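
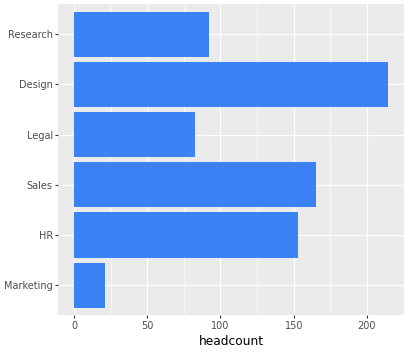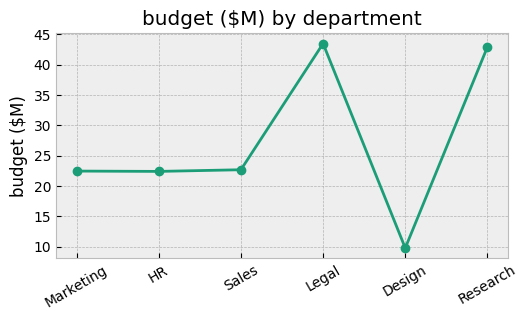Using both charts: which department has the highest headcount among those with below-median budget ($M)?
Chart 2 median budget ($M) ≈ 25; below-median departments: Marketing, HR, Design. Among those, Design has the highest headcount (≈ 220).

Design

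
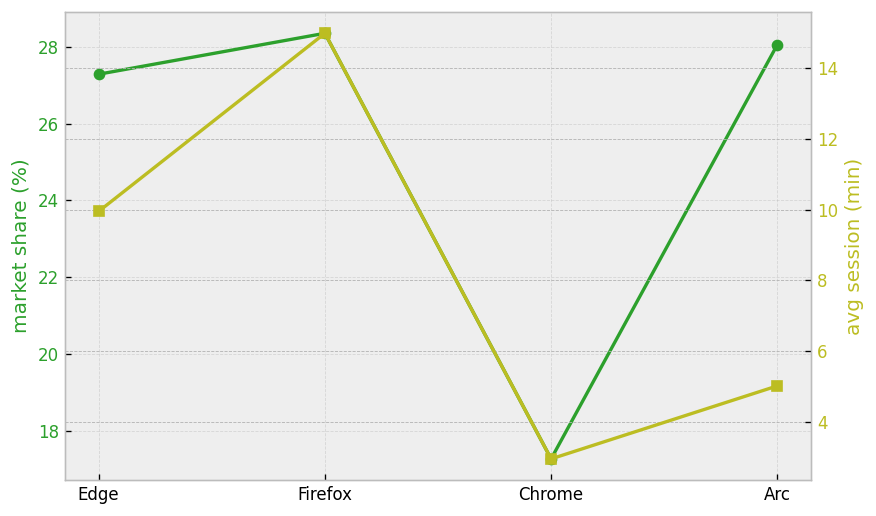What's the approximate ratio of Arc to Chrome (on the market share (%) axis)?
≈ 1.65×

Arc ≈ 28, Chrome ≈ 17; 28/17 ≈ 1.65.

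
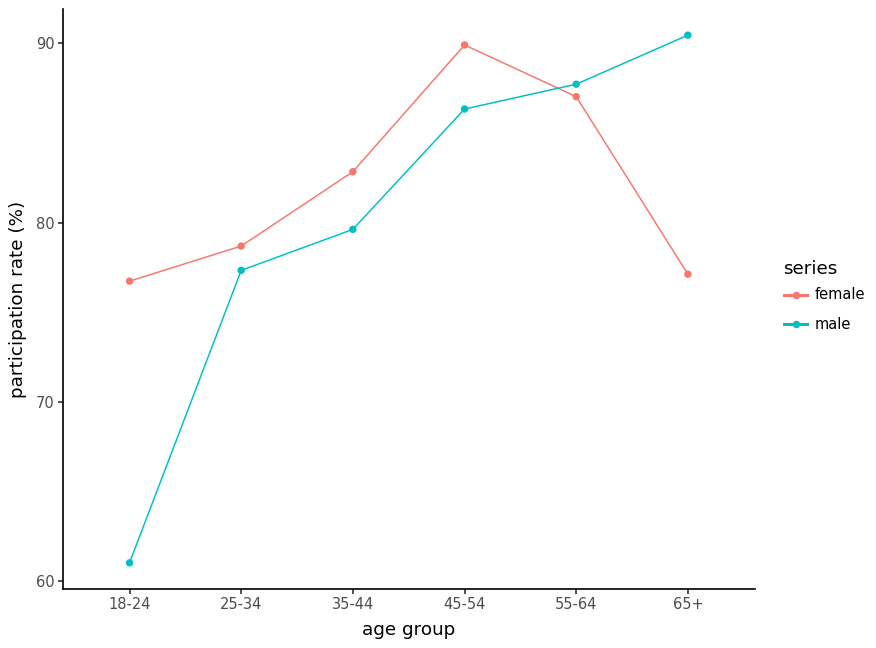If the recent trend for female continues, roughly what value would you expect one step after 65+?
≈ 67.5

Last three: 90, 85, 75 → slope ≈ -7.5/step → next ≈ 67.5.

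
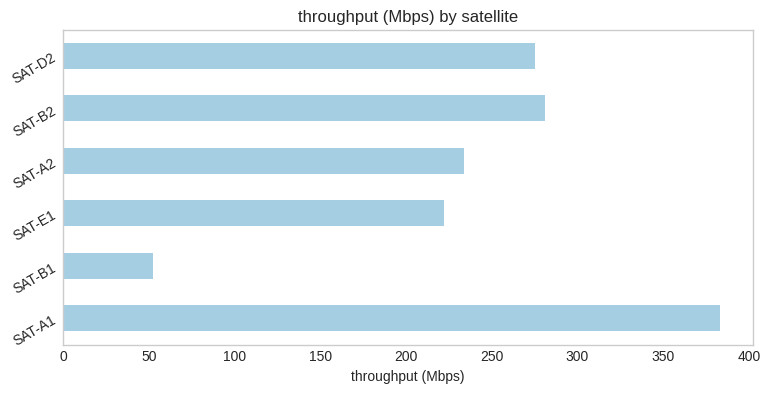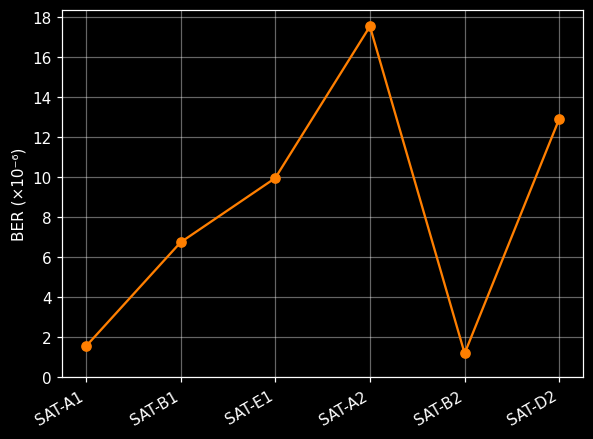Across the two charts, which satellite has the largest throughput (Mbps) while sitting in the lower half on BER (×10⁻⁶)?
Chart 2 median BER (×10⁻⁶) ≈ 8; below-median satellites: SAT-A1, SAT-B1, SAT-B2. Among those, SAT-A1 has the highest throughput (Mbps) (≈ 400).

SAT-A1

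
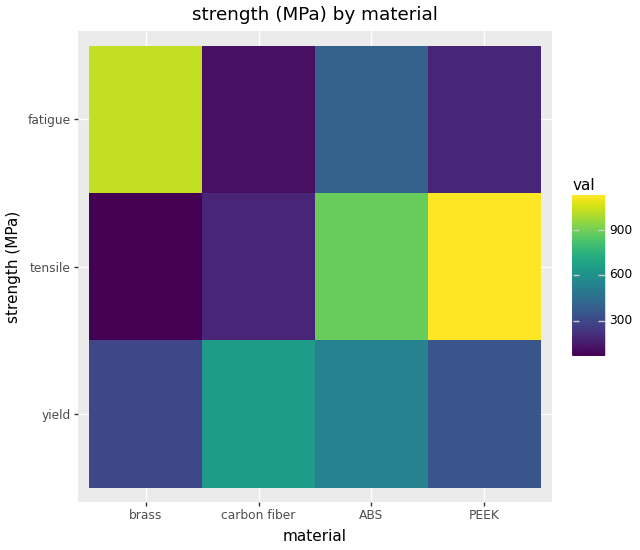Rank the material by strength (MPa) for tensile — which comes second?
ABS

Top 3 for tensile: PEEK ≈ 1100, ABS ≈ 900, carbon fiber ≈ 200.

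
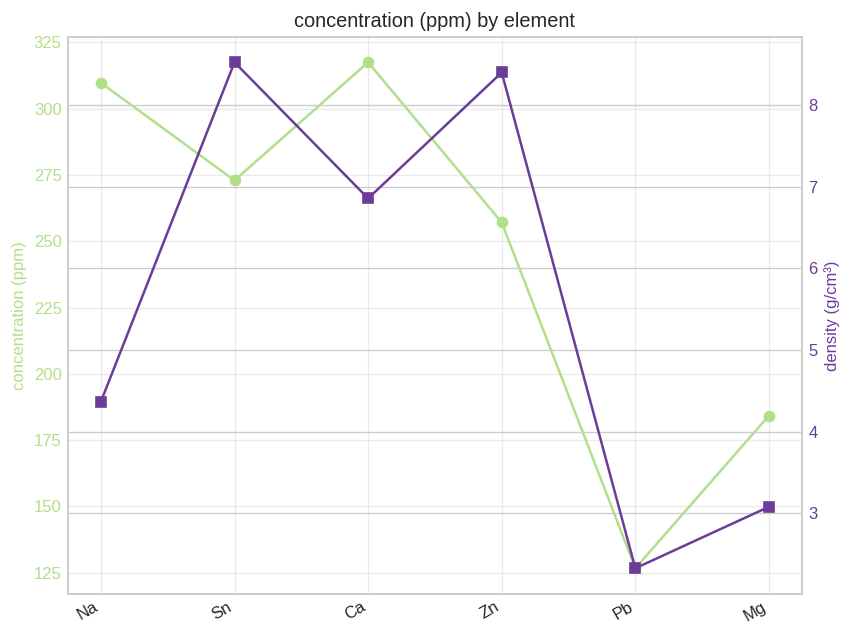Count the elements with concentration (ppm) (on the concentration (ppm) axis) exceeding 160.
Above 160: Na, Sn, Ca, Zn, Mg.

5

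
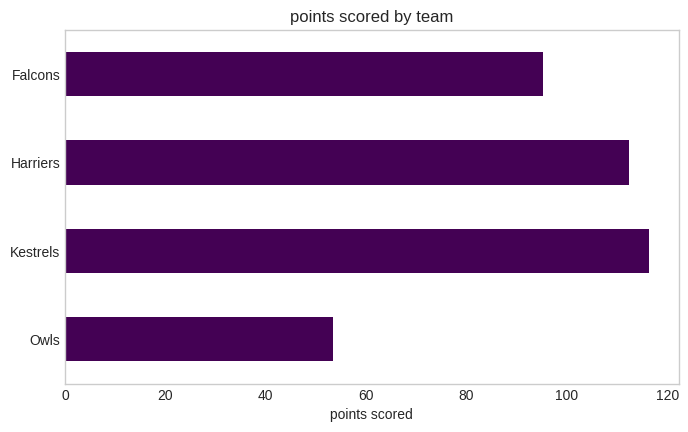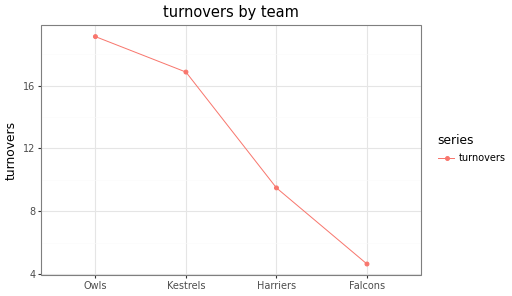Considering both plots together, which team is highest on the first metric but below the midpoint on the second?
Harriers

Chart 2 median turnovers ≈ 14; below-median teams: Harriers, Falcons. Among those, Harriers has the highest points scored (≈ 120).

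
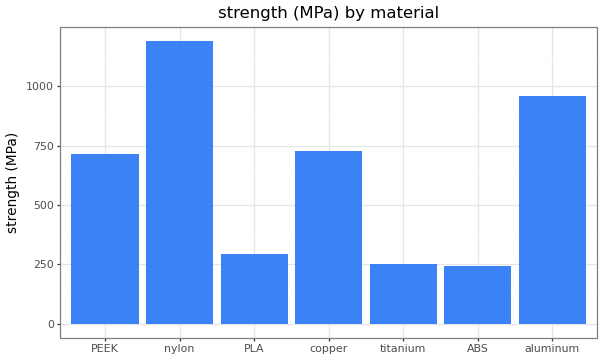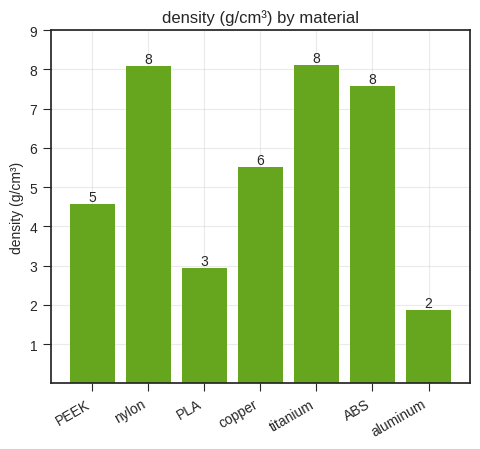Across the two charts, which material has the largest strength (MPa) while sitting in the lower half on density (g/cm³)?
Chart 2 median density (g/cm³) ≈ 6; below-median materials: PEEK, PLA, aluminum. Among those, aluminum has the highest strength (MPa) (≈ 1000).

aluminum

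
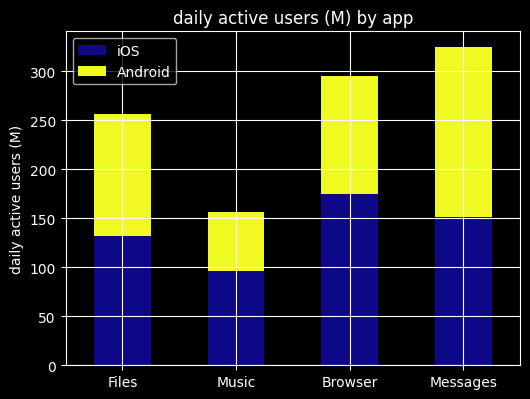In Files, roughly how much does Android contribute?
≈ 100

Android top ≈ 250, bottom ≈ 150; segment ≈ 100.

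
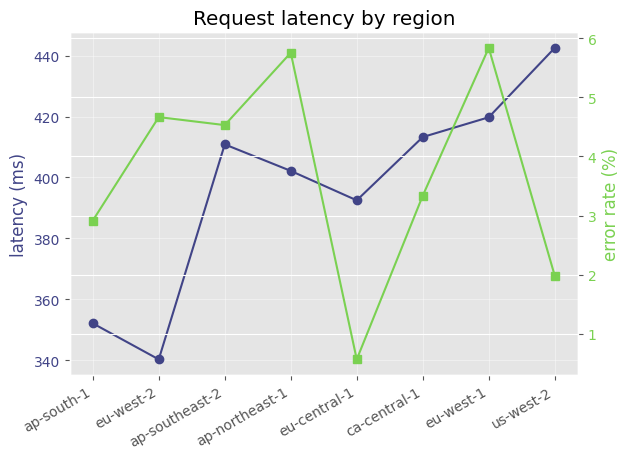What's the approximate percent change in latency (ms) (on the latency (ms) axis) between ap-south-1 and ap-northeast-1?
ap-south-1 ≈ 350, ap-northeast-1 ≈ 400; (400 − 350) / 350 ≈ +14.3%.

≈ +14.3%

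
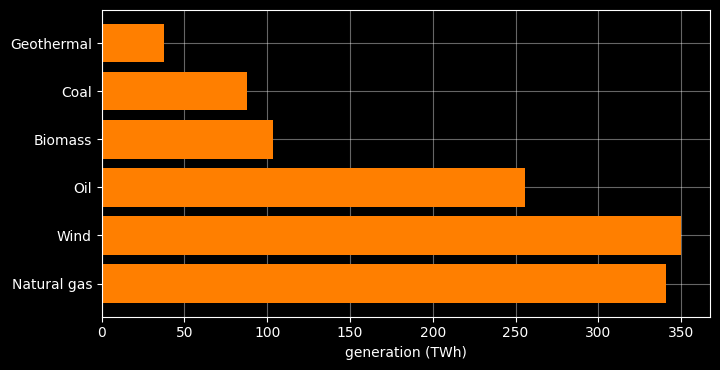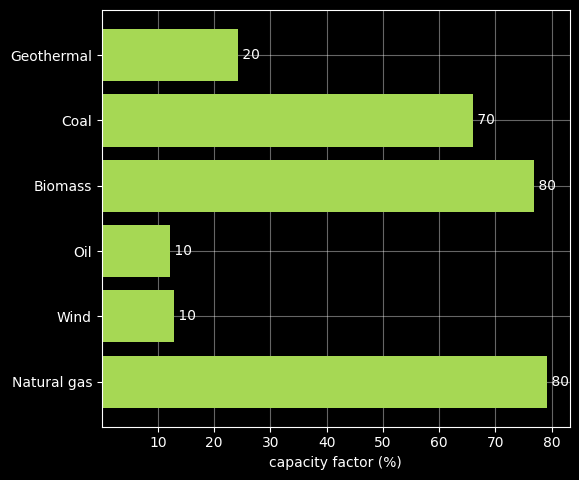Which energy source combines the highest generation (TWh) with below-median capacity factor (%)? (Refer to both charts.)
Wind

Chart 2 median capacity factor (%) ≈ 50; below-median energy sources: Geothermal, Oil, Wind. Among those, Wind has the highest generation (TWh) (≈ 350).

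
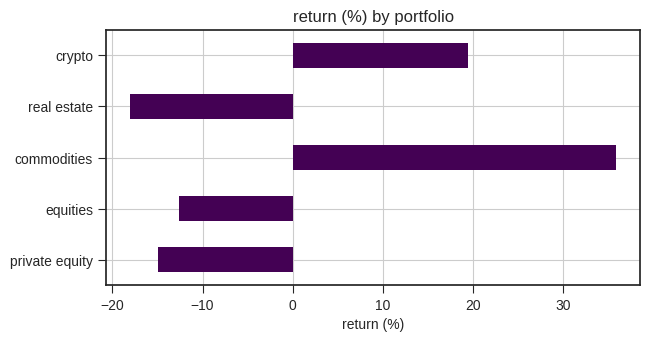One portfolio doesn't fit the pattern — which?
commodities ≈ 35; the rest sit between ≈ -20 and ≈ 20.

commodities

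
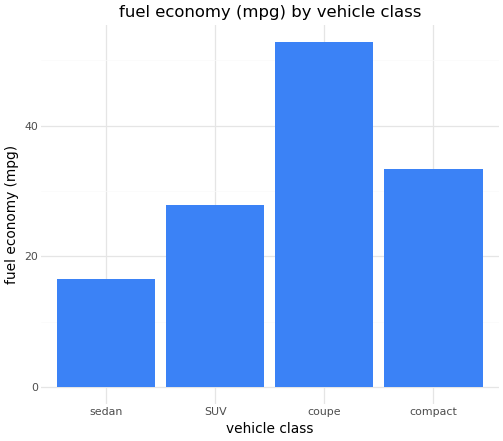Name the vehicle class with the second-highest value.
Top 3: coupe ≈ 55, compact ≈ 35, SUV ≈ 30.

compact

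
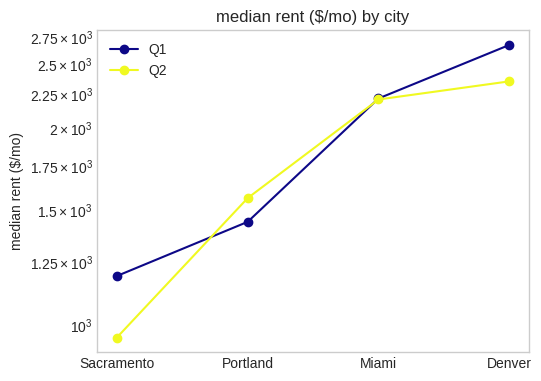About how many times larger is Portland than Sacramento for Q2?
≈ 1.6×

Portland ≈ 1600, Sacramento ≈ 1000; 1600/1000 ≈ 1.6.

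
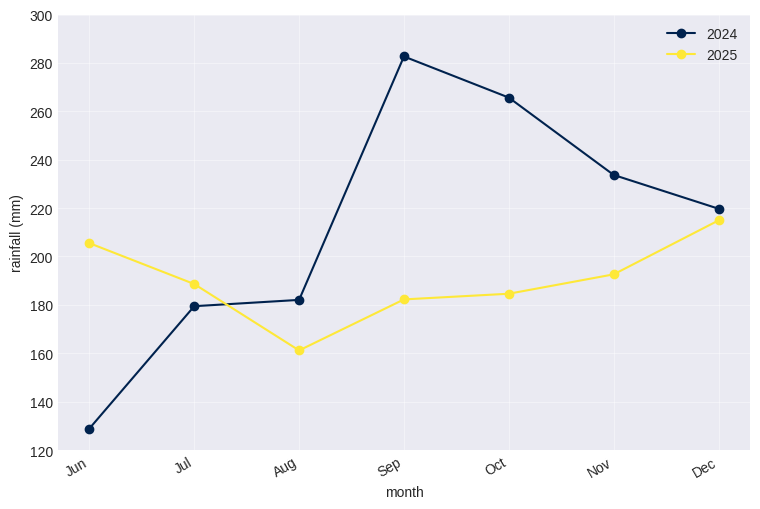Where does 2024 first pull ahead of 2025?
Aug

Jul: 2024 ≈ 180 vs 2025 ≈ 180 (not yet); Aug: 2024 ≈ 180 vs 2025 ≈ 160 (first crossover).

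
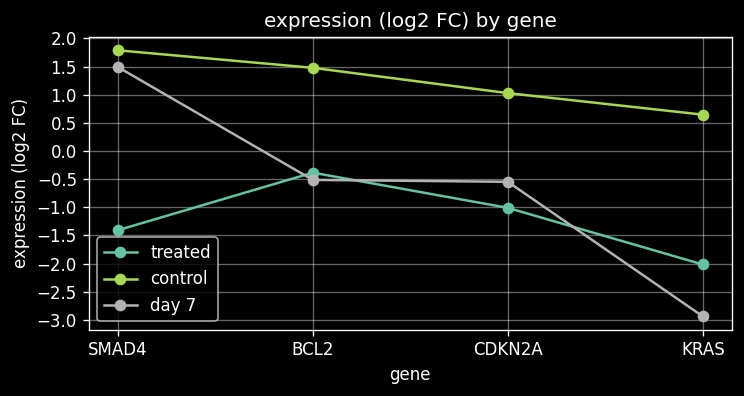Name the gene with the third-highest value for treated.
SMAD4

Top 4 for treated: BCL2 ≈ -0.5, CDKN2A ≈ -1.0, SMAD4 ≈ -1.5, KRAS ≈ -2.0.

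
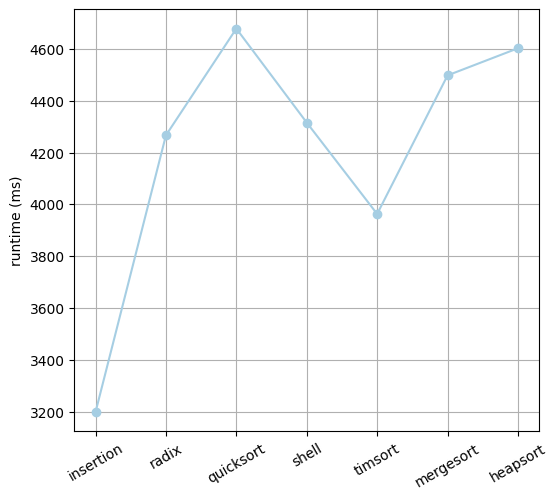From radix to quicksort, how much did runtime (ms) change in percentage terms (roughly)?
radix ≈ 4200, quicksort ≈ 4600; (4600 − 4200) / 4200 ≈ +9.5%.

≈ +9.5%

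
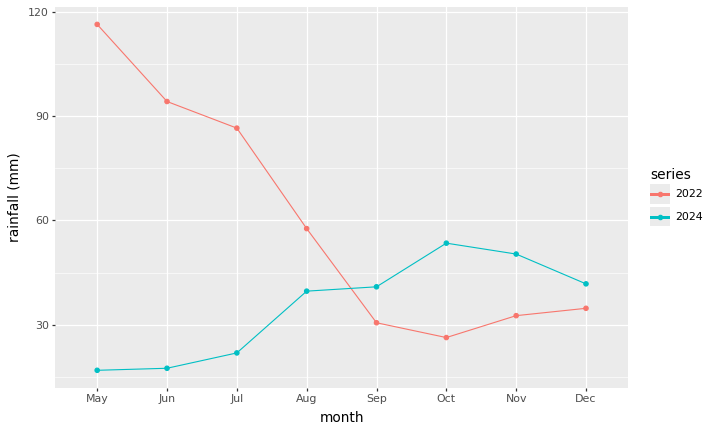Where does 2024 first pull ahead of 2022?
Sep

Aug: 2024 ≈ 40 vs 2022 ≈ 60 (not yet); Sep: 2024 ≈ 40 vs 2022 ≈ 30 (first crossover).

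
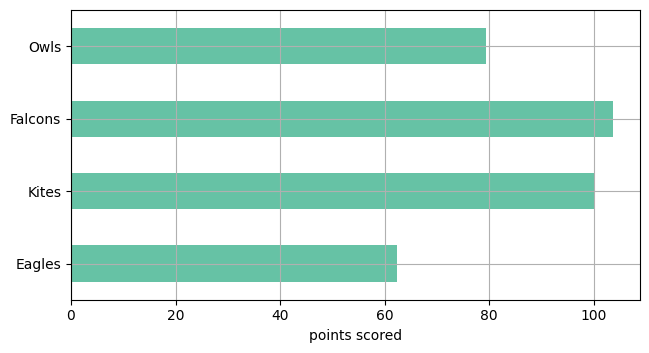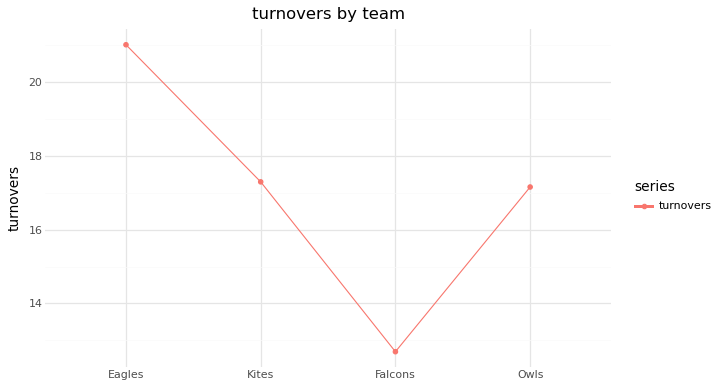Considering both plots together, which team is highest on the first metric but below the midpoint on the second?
Chart 2 median turnovers ≈ 18; below-median teams: Falcons, Owls. Among those, Falcons has the highest points scored (≈ 100).

Falcons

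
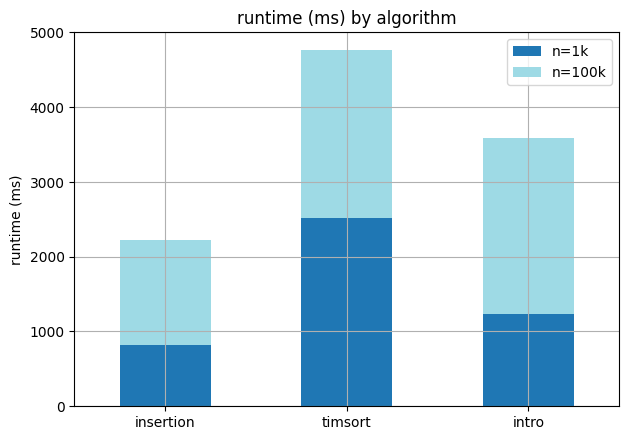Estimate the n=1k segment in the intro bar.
n=1k top ≈ 1000, bottom ≈ 0; segment ≈ 1000.

≈ 1000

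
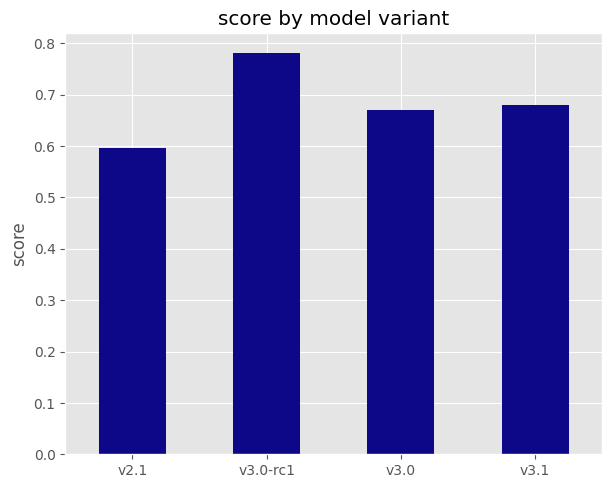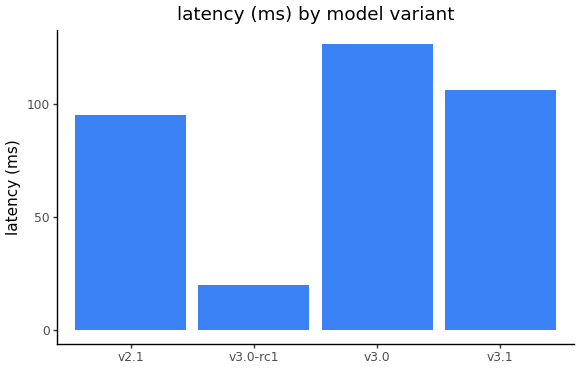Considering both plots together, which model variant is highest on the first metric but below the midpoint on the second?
Chart 2 median latency (ms) ≈ 100; below-median model variants: v2.1, v3.0-rc1. Among those, v3.0-rc1 has the highest score (≈ 0.8).

v3.0-rc1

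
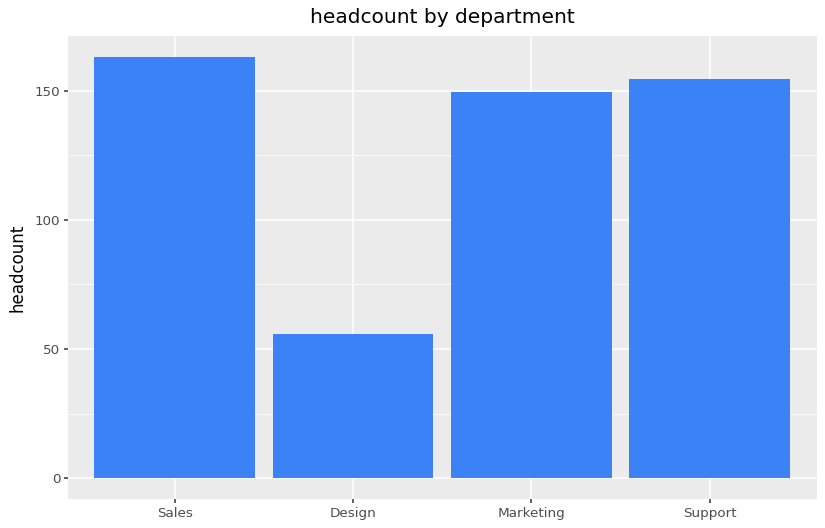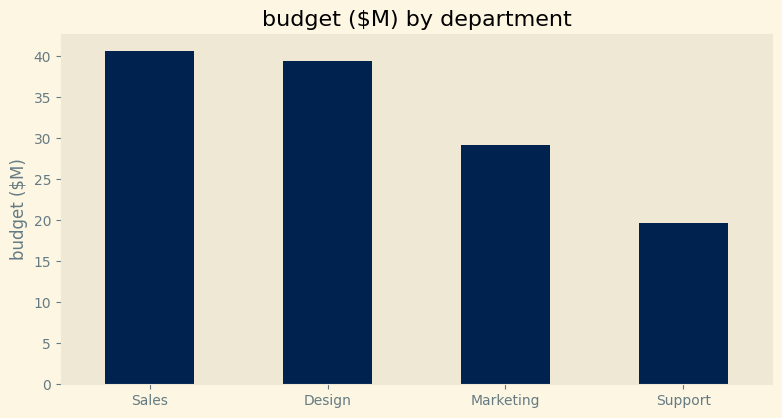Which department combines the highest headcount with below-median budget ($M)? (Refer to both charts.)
Chart 2 median budget ($M) ≈ 35; below-median departments: Marketing, Support. Among those, Support has the highest headcount (≈ 160).

Support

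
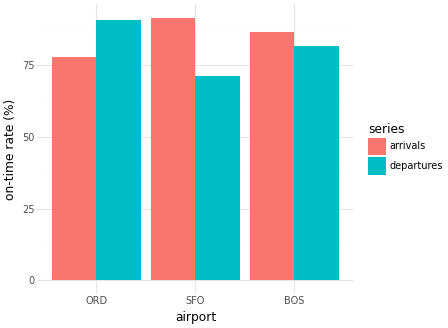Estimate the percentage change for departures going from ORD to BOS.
ORD ≈ 90, BOS ≈ 80; (80 − 90) / 90 ≈ -11.1%.

≈ -11.1%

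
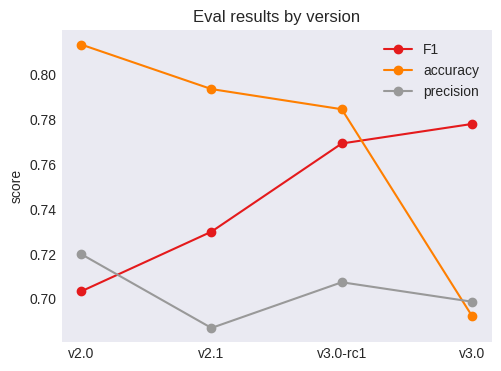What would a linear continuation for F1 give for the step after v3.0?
Last three: 0.74, 0.76, 0.78 → slope ≈ 0.02/step → next ≈ 0.8.

≈ 0.8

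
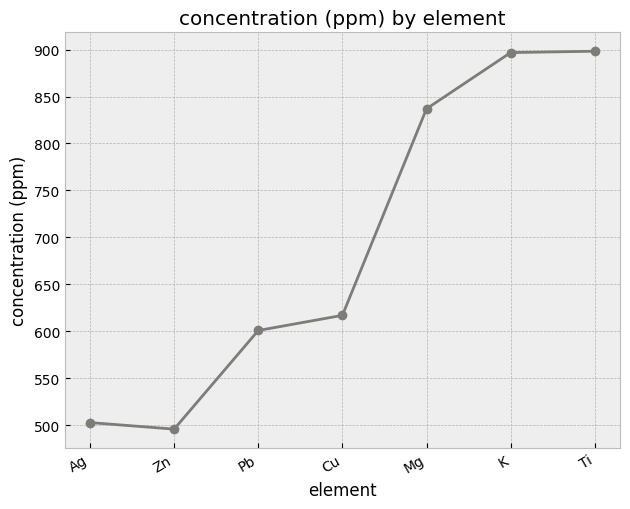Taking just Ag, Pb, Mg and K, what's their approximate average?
≈ 712

(500 + 600 + 850 + 900) / 4 ≈ 712.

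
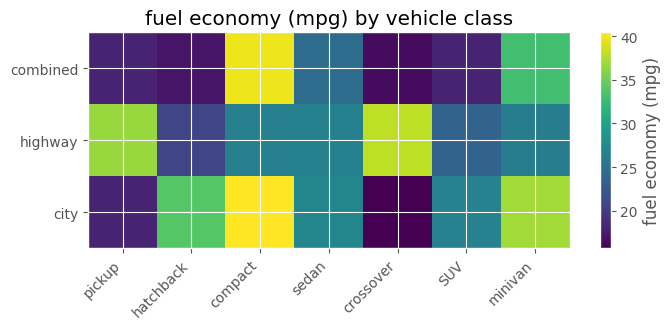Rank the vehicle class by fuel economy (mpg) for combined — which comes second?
minivan

Top 3 for combined: compact ≈ 40, minivan ≈ 35, sedan ≈ 25.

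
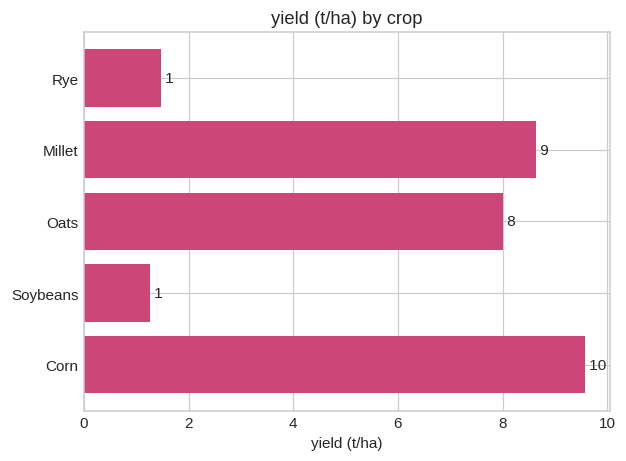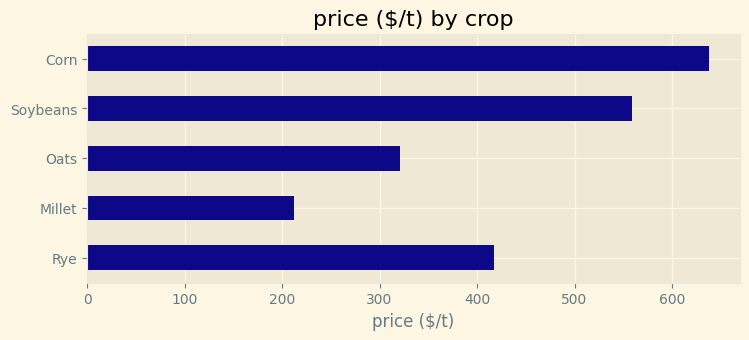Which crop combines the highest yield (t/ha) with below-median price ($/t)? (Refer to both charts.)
Chart 2 median price ($/t) ≈ 400; below-median crops: Millet, Oats. Among those, Millet has the highest yield (t/ha) (≈ 9).

Millet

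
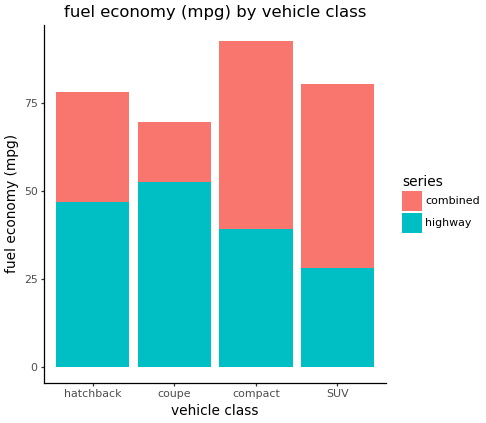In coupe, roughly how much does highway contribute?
≈ 50

highway top ≈ 50, bottom ≈ 0; segment ≈ 50.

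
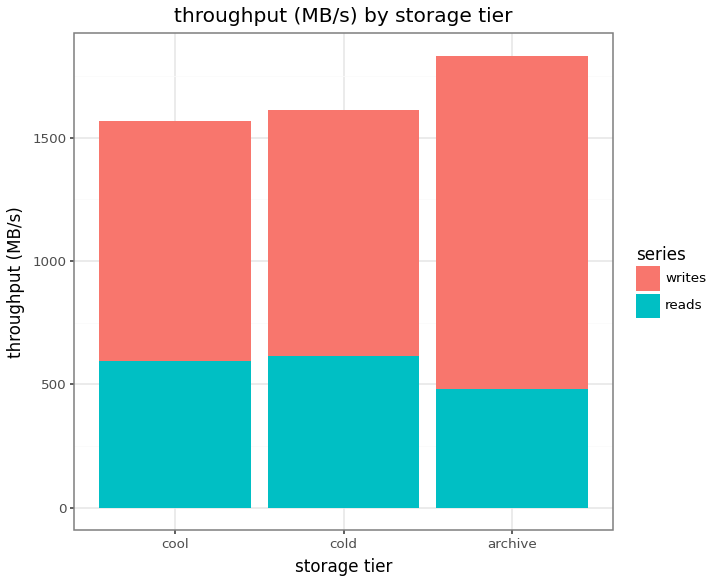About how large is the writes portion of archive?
writes top ≈ 1800, bottom ≈ 400; segment ≈ 1400.

≈ 1400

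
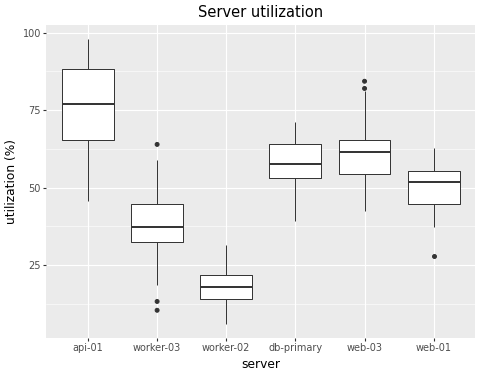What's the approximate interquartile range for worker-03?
Q3 ≈ 45, Q1 ≈ 35; IQR ≈ 10.

≈ 10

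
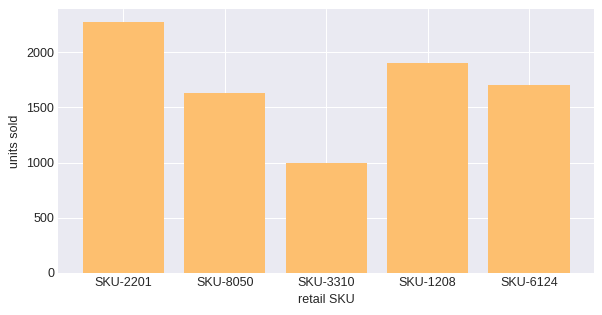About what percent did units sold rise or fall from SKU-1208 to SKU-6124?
≈ -10%

SKU-1208 ≈ 2000, SKU-6124 ≈ 1800; (1800 − 2000) / 2000 ≈ -10%.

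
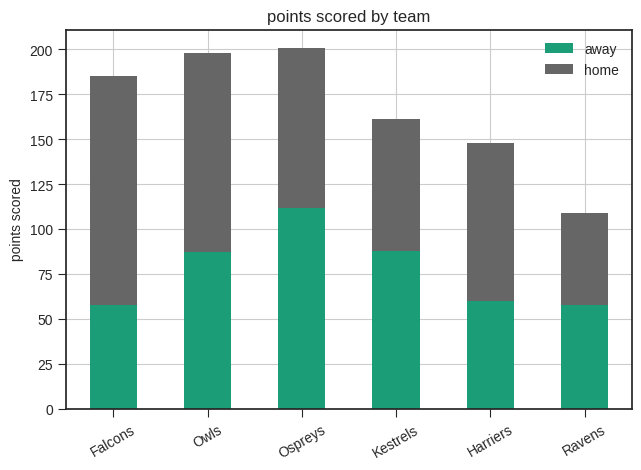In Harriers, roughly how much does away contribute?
away top ≈ 60, bottom ≈ 0; segment ≈ 60.

≈ 60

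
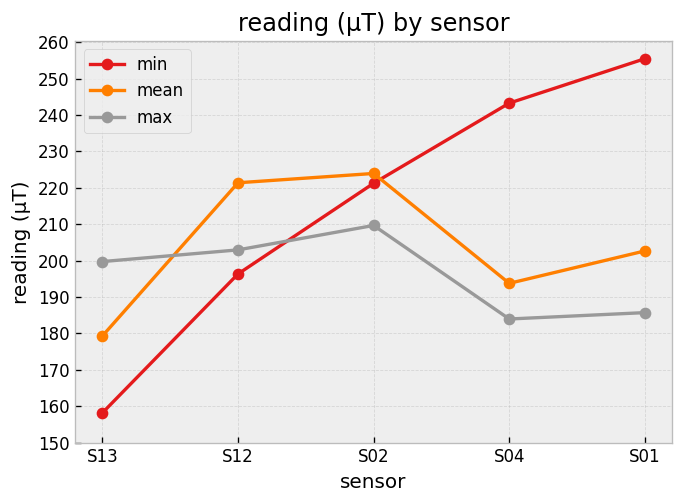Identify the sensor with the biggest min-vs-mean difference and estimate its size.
S01: min ≈ 260, mean ≈ 200 → gap ≈ 60. Next-largest (S04) is only ≈ 50.

S01, ≈ 60 µT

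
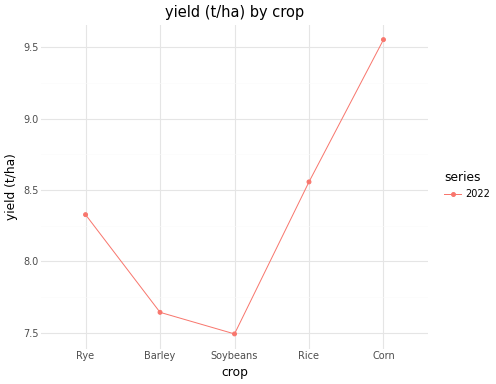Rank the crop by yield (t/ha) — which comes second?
Rice

Top 3: Corn ≈ 9.6, Rice ≈ 8.6, Rye ≈ 8.4.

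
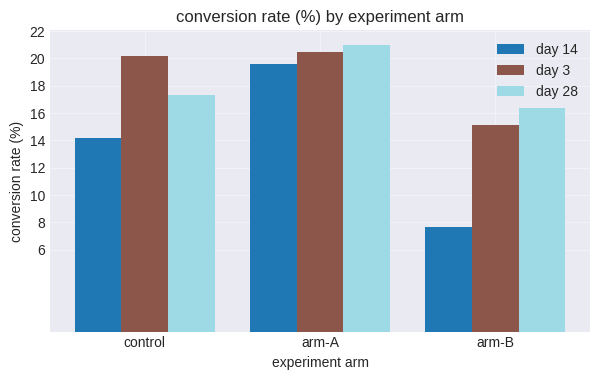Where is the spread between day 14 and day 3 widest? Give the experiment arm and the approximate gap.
arm-B, ≈ 8 %

arm-B: day 14 ≈ 8, day 3 ≈ 16 → gap ≈ 8. Next-largest (control) is only ≈ 6.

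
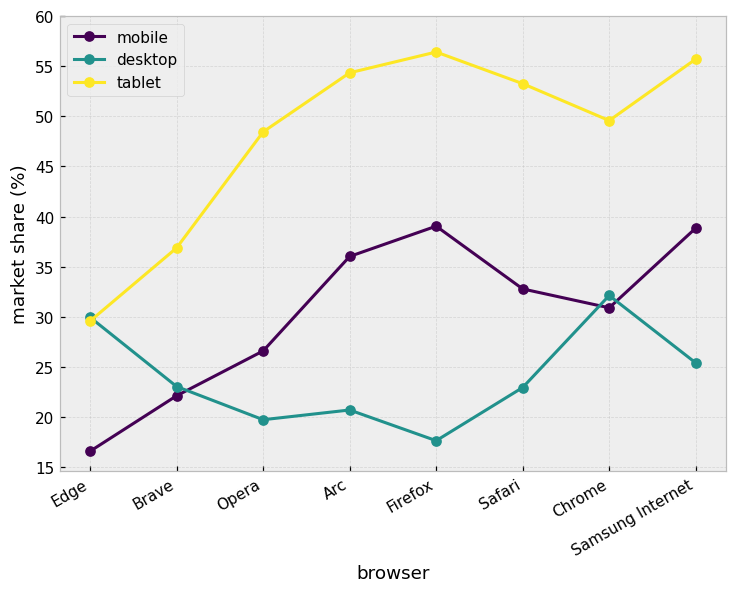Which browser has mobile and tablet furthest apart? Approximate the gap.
Opera, ≈ 25 %

Opera: mobile ≈ 25, tablet ≈ 50 → gap ≈ 25. Next-largest (Safari) is only ≈ 20.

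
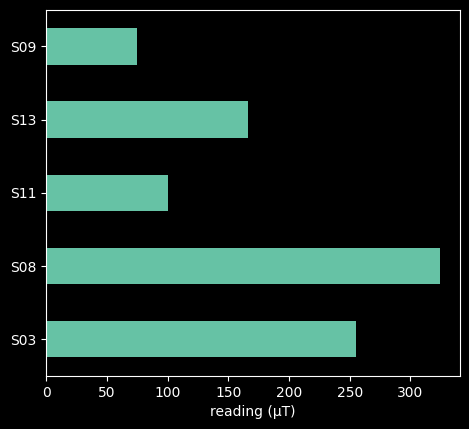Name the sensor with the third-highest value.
Top 4: S08 ≈ 300, S03 ≈ 250, S13 ≈ 150, S11 ≈ 100.

S13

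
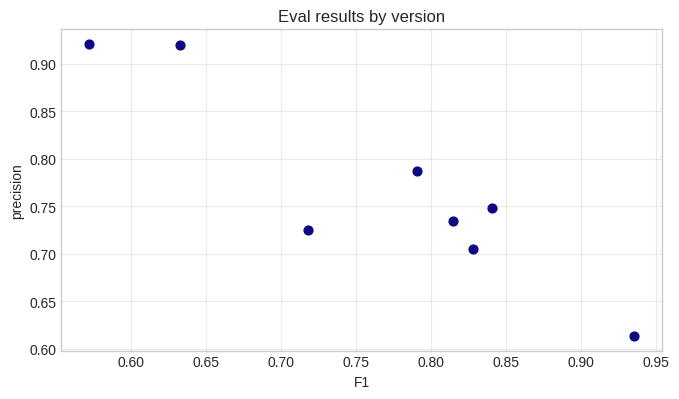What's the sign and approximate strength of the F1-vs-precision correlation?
Points are negatively correlated; strong (|r| ≈ 0.9).

negative, strong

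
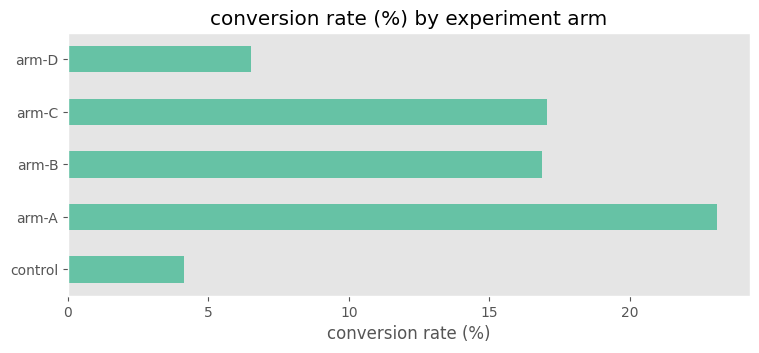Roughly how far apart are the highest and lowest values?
Max arm-A ≈ 24, min control ≈ 4; range ≈ 20.

≈ 20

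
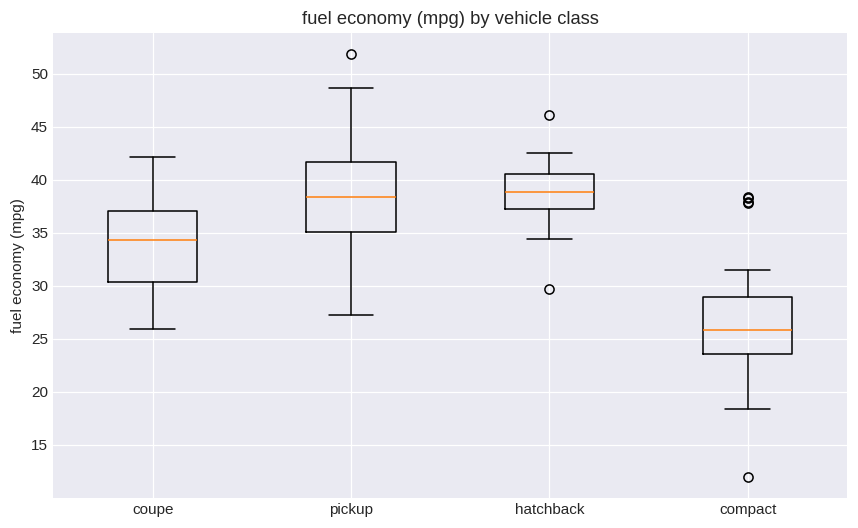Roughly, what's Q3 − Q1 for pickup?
≈ 6

Q3 ≈ 42, Q1 ≈ 36; IQR ≈ 6.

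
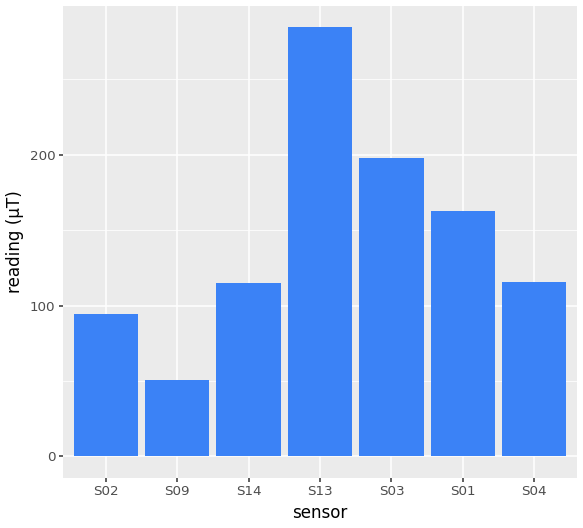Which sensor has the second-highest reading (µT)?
S03

Top 3: S13 ≈ 275, S03 ≈ 200, S01 ≈ 175.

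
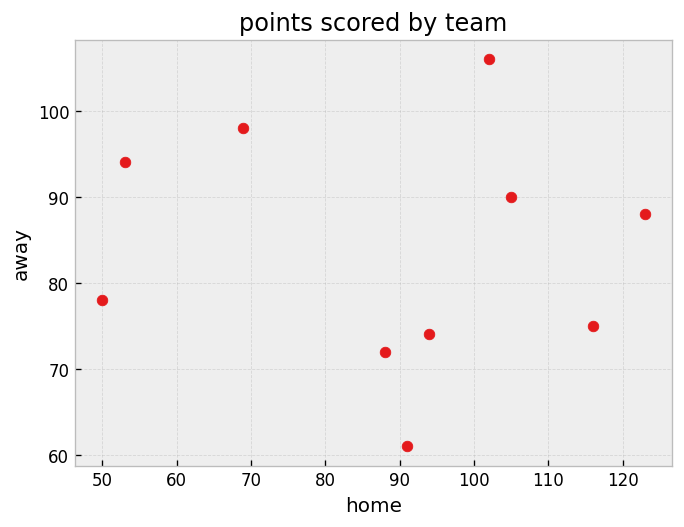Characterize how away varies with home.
Points are roughly uncorrelated; weak (|r| ≈ 0.1).

no clear correlation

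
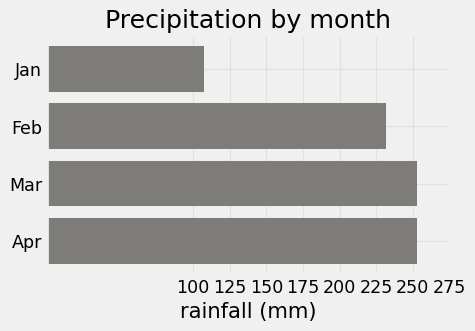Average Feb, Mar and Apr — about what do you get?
(225 + 250 + 250) / 3 ≈ 242.

≈ 242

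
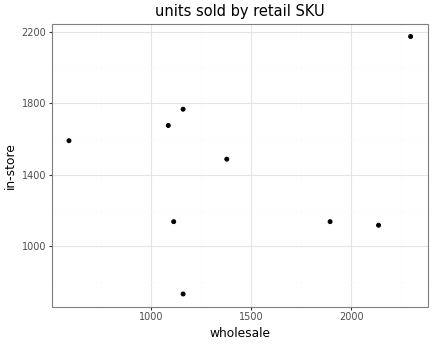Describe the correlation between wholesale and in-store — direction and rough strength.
no clear correlation

Points are roughly uncorrelated; weak (|r| ≈ 0.1).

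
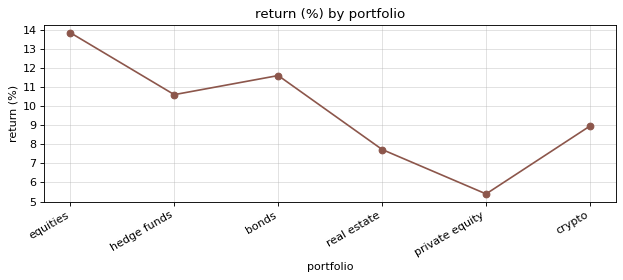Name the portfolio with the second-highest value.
bonds

Top 3: equities ≈ 14, bonds ≈ 12, hedge funds ≈ 11.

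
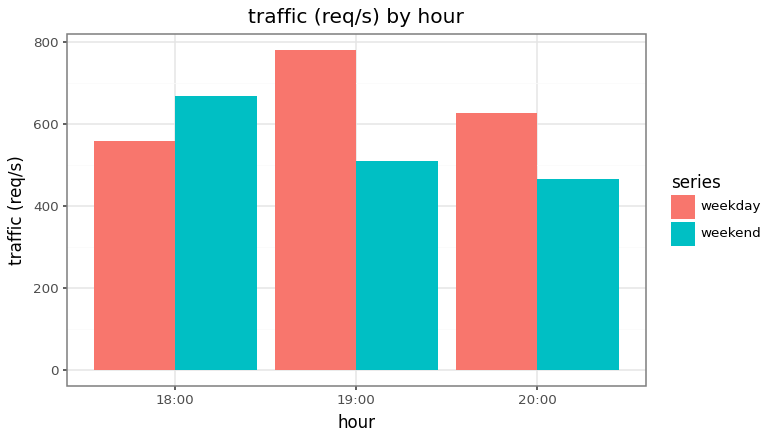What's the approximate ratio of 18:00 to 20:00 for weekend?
18:00 ≈ 700, 20:00 ≈ 500; 700/500 ≈ 1.4.

≈ 1.4×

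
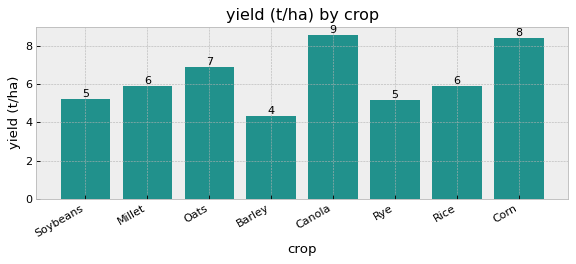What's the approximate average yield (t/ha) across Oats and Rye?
≈ 6

(7 + 5) / 2 ≈ 6.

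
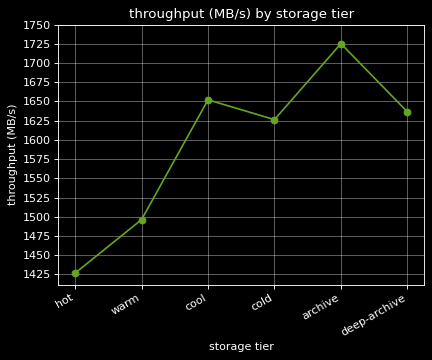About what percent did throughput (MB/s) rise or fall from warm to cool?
≈ +10%

warm ≈ 1500, cool ≈ 1650; (1650 − 1500) / 1500 ≈ +10%.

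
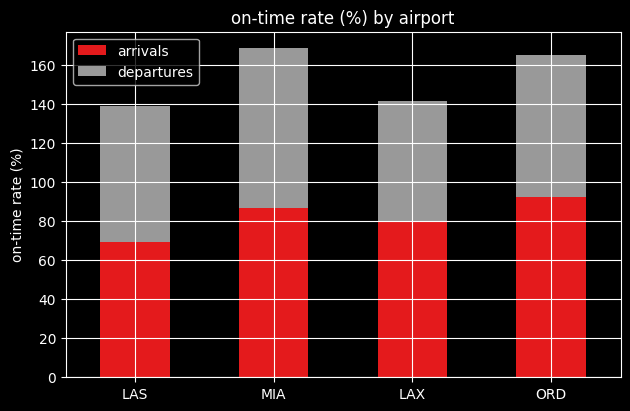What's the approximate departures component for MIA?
departures top ≈ 160, bottom ≈ 80; segment ≈ 80.

≈ 80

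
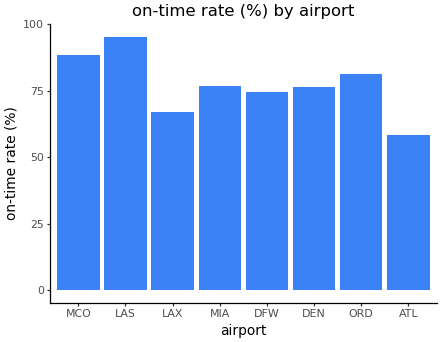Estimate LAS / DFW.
LAS ≈ 100, DFW ≈ 70; 100/70 ≈ 1.43.

≈ 1.43×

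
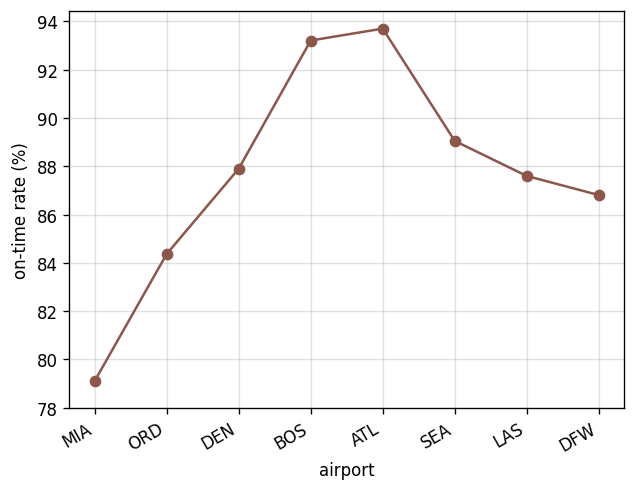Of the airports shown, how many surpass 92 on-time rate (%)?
Above 92: BOS, ATL.

2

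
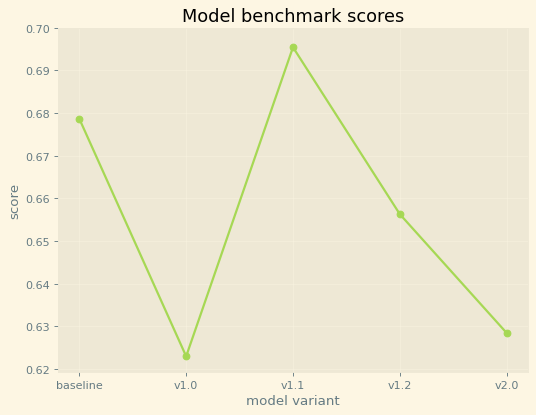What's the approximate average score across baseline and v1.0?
≈ 0.65

(0.68 + 0.62) / 2 ≈ 0.65.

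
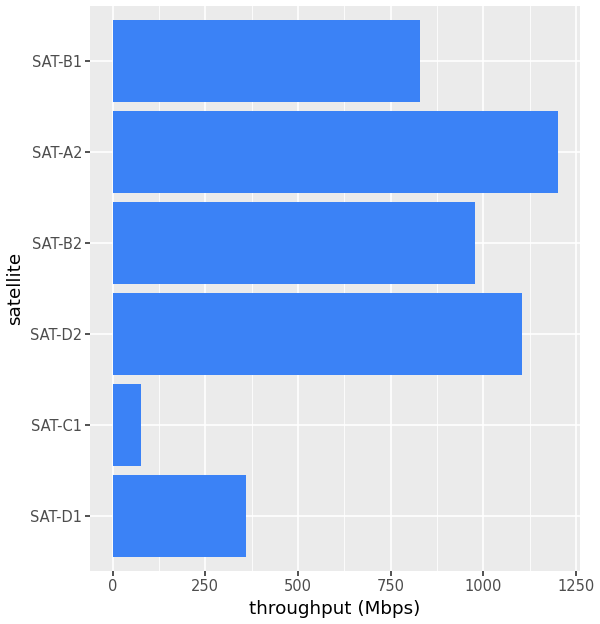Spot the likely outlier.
SAT-C1 ≈ 100; the rest sit between ≈ 400 and ≈ 1200.

SAT-C1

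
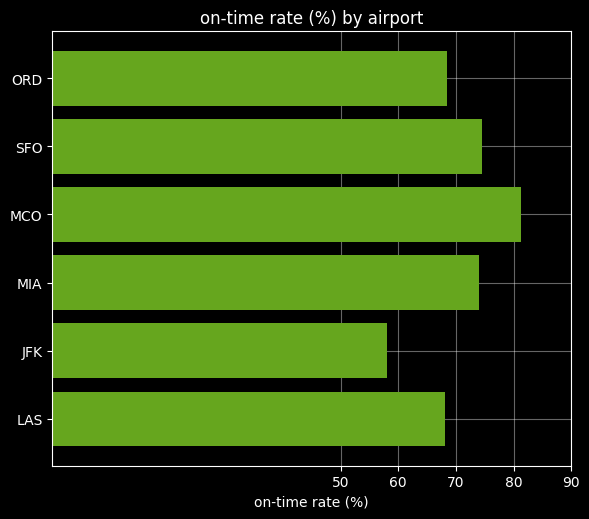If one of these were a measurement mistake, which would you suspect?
JFK ≈ 60; the rest sit between ≈ 70 and ≈ 80.

JFK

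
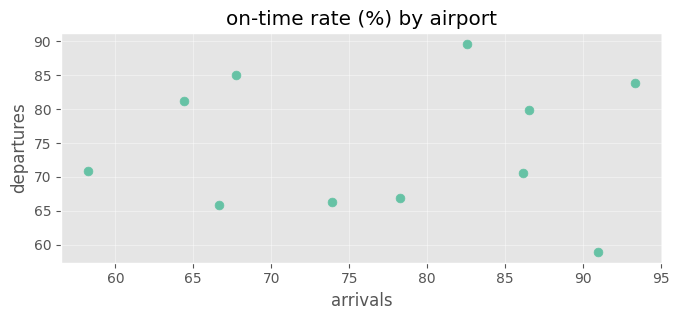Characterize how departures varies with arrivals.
Points are roughly uncorrelated; weak (|r| ≈ 0.0).

no clear correlation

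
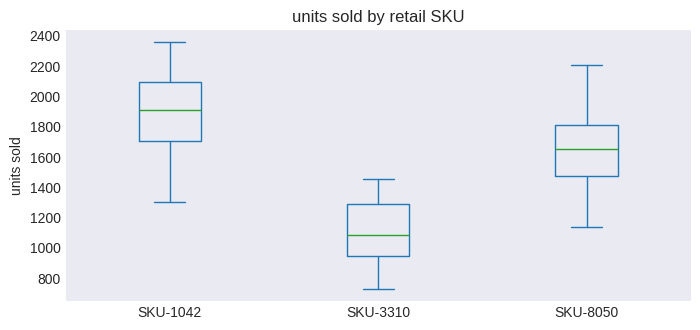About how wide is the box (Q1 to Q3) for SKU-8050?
Q3 ≈ 1800, Q1 ≈ 1500; IQR ≈ 300.

≈ 300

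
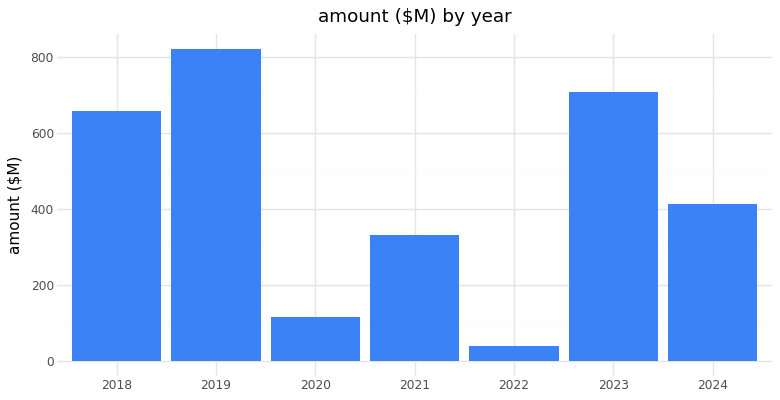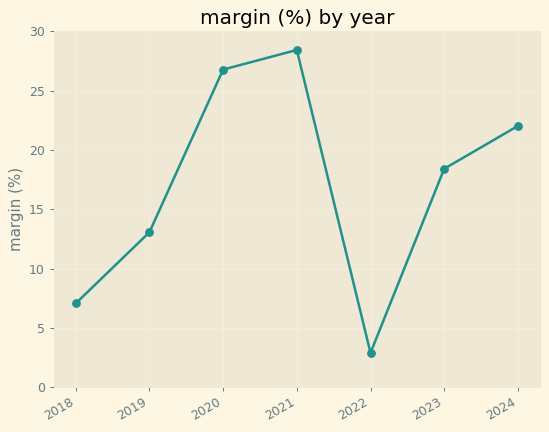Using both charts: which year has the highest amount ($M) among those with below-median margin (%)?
Chart 2 median margin (%) ≈ 20; below-median years: 2018, 2019, 2022. Among those, 2019 has the highest amount ($M) (≈ 800).

2019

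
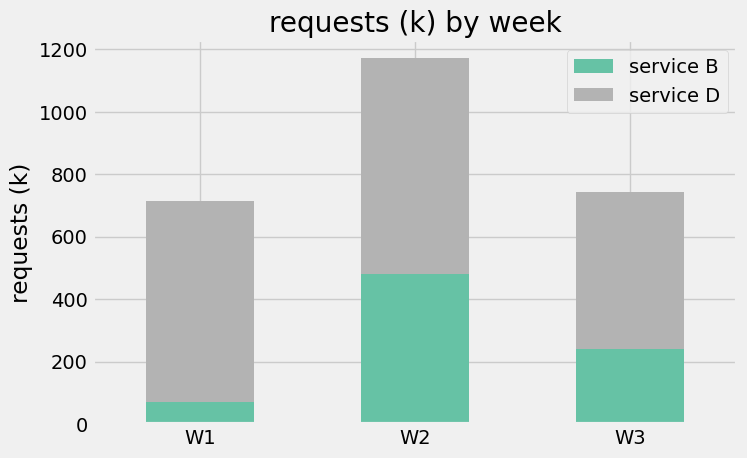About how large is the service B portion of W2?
≈ 500

service B top ≈ 500, bottom ≈ 0; segment ≈ 500.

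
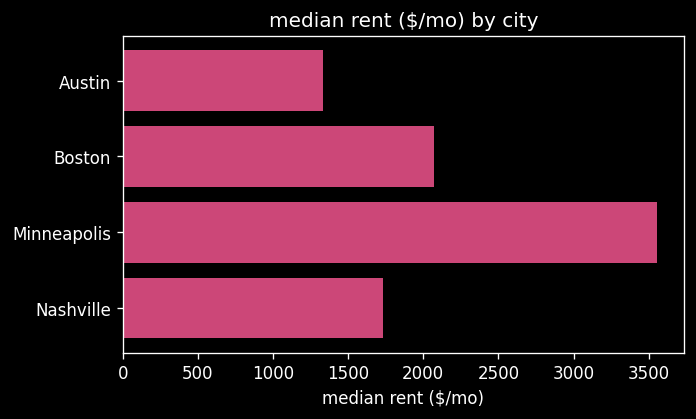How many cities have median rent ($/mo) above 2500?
Above 2500: Minneapolis.

1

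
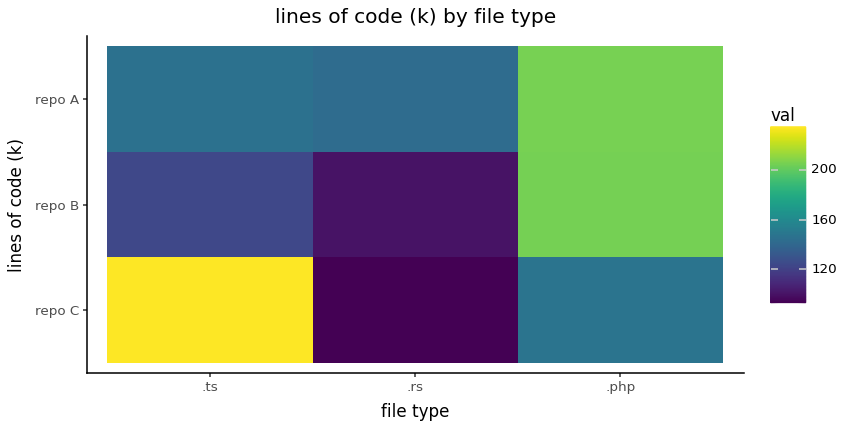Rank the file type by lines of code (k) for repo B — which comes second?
.ts

Top 3 for repo B: .php ≈ 200, .ts ≈ 120, .rs ≈ 100.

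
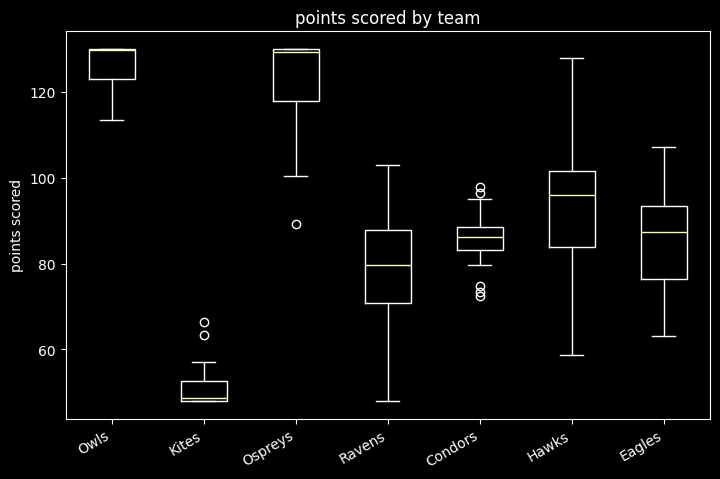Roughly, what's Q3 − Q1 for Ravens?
≈ 20

Q3 ≈ 90, Q1 ≈ 70; IQR ≈ 20.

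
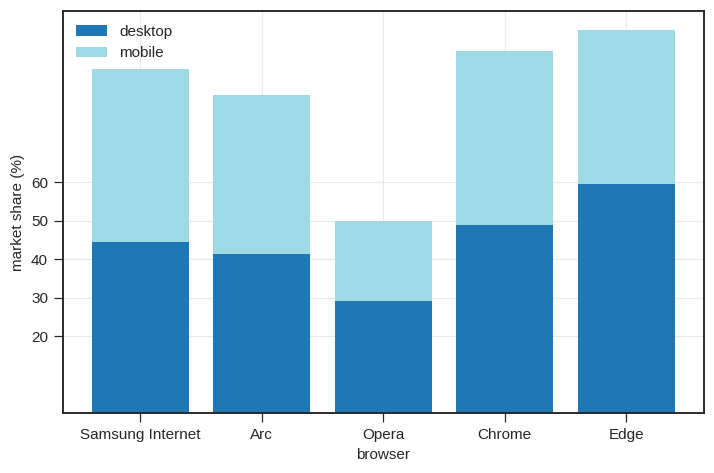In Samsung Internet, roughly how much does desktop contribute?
≈ 40

desktop top ≈ 40, bottom ≈ 0; segment ≈ 40.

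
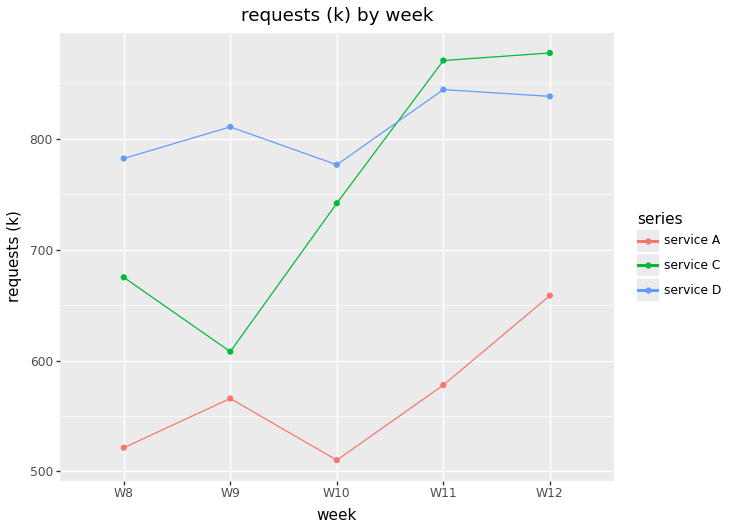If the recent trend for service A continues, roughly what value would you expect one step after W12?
≈ 725

Last three: 500, 600, 650 → slope ≈ 75/step → next ≈ 725.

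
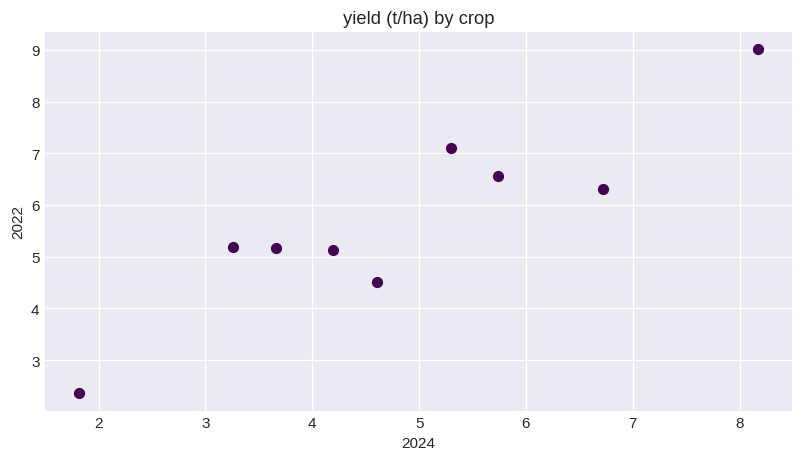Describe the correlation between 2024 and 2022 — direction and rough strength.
Points are positively correlated; strong (|r| ≈ 0.9).

positive, strong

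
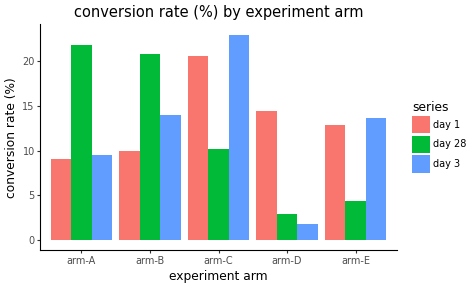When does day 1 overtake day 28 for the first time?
arm-C

arm-B: day 1 ≈ 10 vs day 28 ≈ 20 (not yet); arm-C: day 1 ≈ 20 vs day 28 ≈ 10 (first crossover).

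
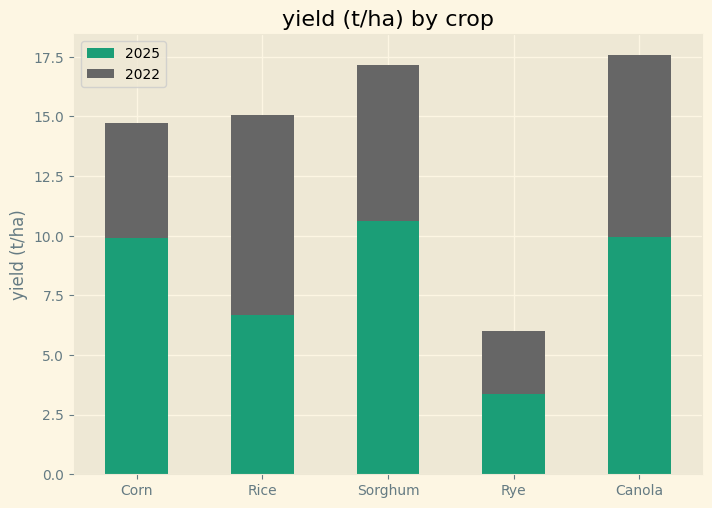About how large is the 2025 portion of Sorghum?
2025 top ≈ 10, bottom ≈ 0; segment ≈ 10.

≈ 10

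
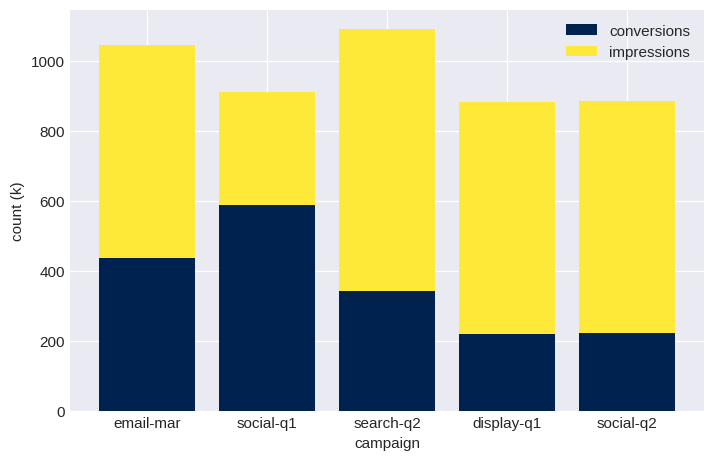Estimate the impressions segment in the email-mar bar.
≈ 600

impressions top ≈ 1000, bottom ≈ 400; segment ≈ 600.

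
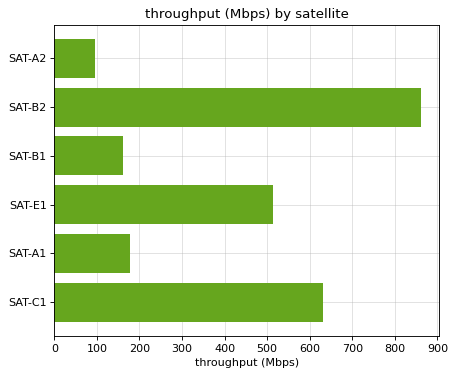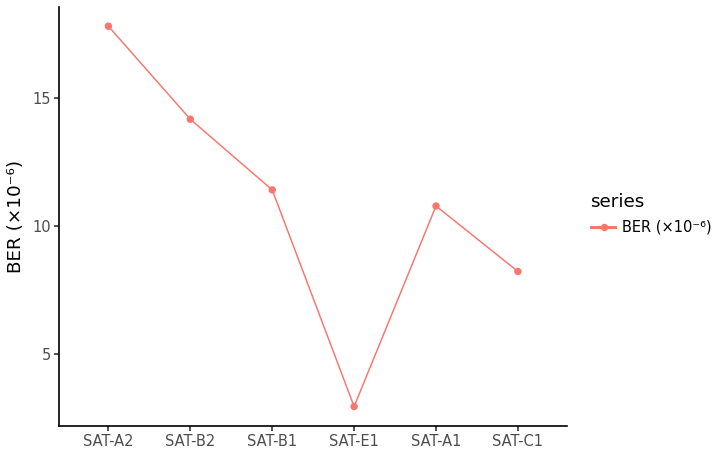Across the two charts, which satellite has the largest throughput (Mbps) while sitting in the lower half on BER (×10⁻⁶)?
Chart 2 median BER (×10⁻⁶) ≈ 12; below-median satellites: SAT-E1, SAT-A1, SAT-C1. Among those, SAT-C1 has the highest throughput (Mbps) (≈ 600).

SAT-C1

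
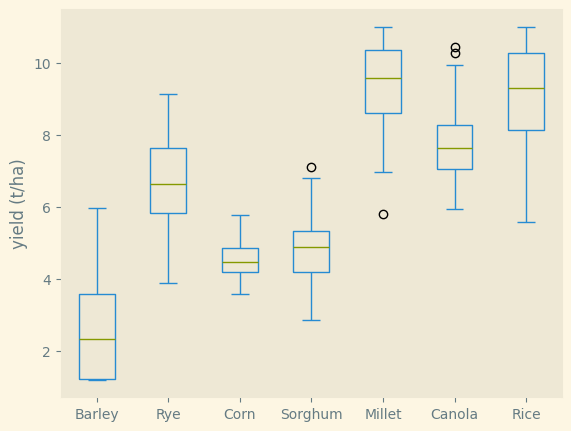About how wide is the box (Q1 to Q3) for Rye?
Q3 ≈ 8, Q1 ≈ 6; IQR ≈ 2.

≈ 2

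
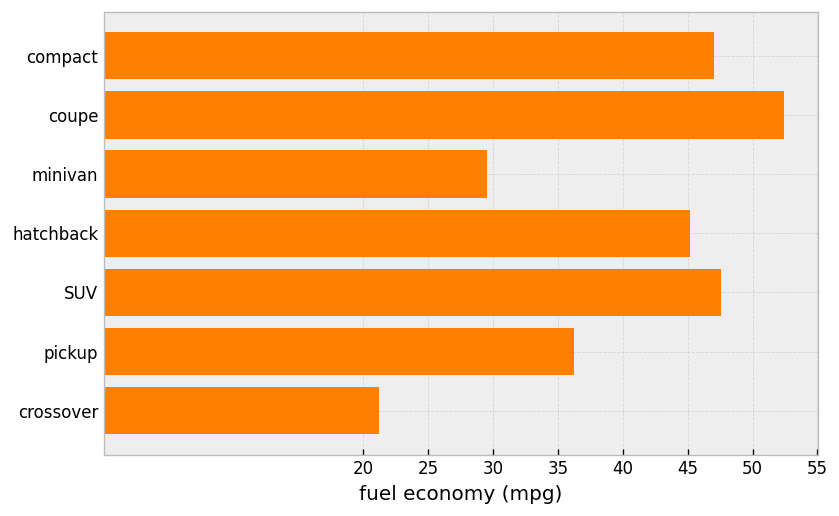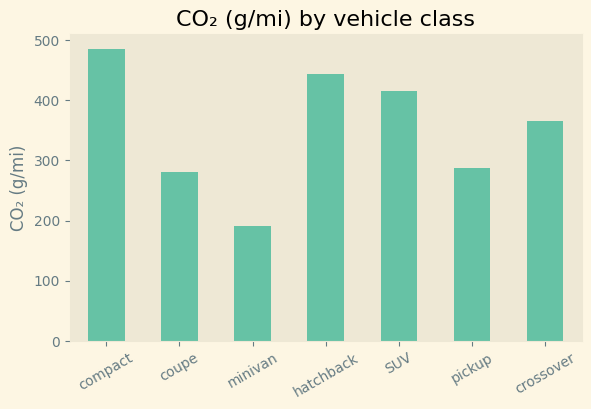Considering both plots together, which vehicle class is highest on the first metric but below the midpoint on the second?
Chart 2 median CO₂ (g/mi) ≈ 350; below-median vehicle classes: coupe, minivan, pickup. Among those, coupe has the highest fuel economy (mpg) (≈ 50).

coupe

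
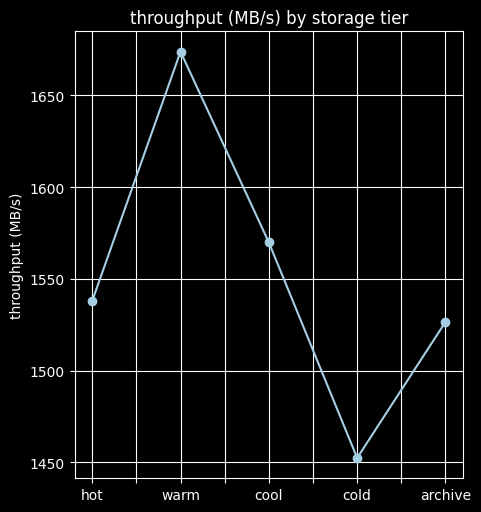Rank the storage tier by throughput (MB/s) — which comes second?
cool

Top 3: warm ≈ 1680, cool ≈ 1560, hot ≈ 1540.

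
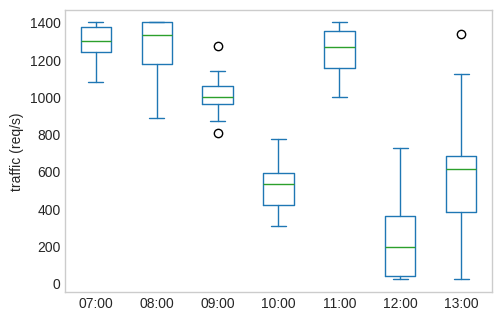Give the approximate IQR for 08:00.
Q3 ≈ 1400, Q1 ≈ 1200; IQR ≈ 200.

≈ 200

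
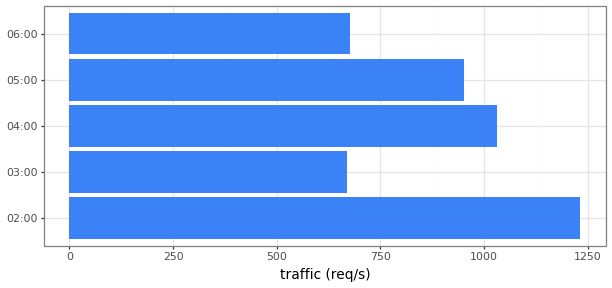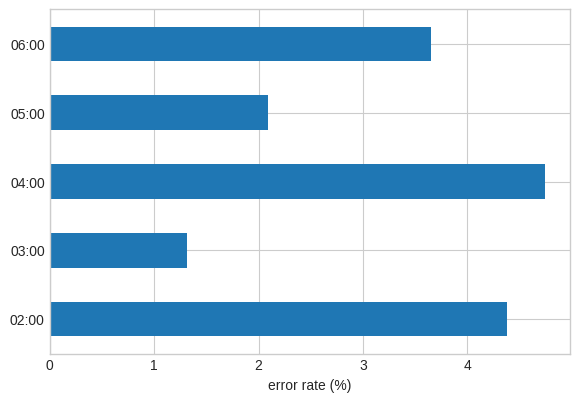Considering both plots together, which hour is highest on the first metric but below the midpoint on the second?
05:00

Chart 2 median error rate (%) ≈ 3.5; below-median hours: 03:00, 05:00. Among those, 05:00 has the highest traffic (req/s) (≈ 1000).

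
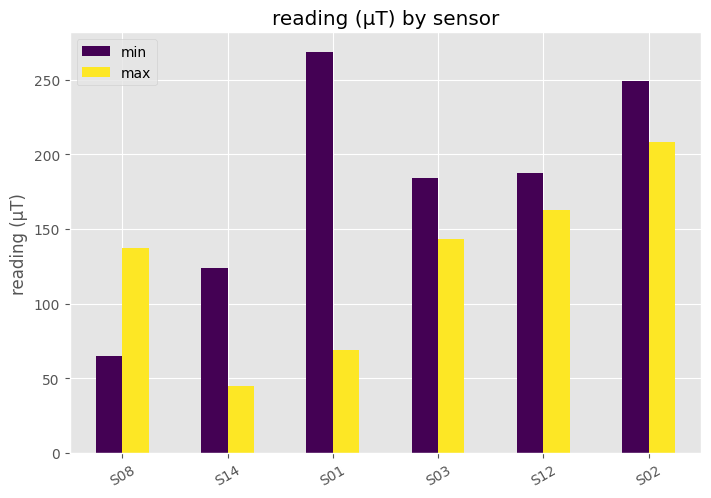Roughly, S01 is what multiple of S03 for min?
S01 ≈ 275, S03 ≈ 175; 275/175 ≈ 1.57.

≈ 1.57×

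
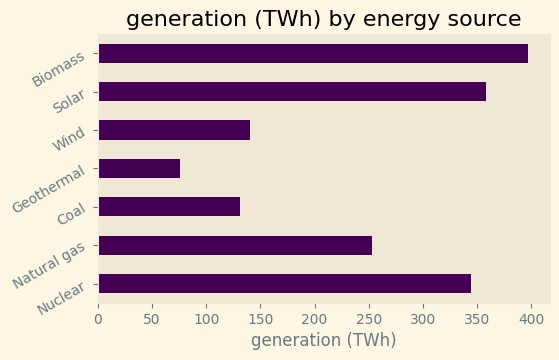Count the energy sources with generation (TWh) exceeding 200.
4

Above 200: Nuclear, Natural gas, Solar, Biomass.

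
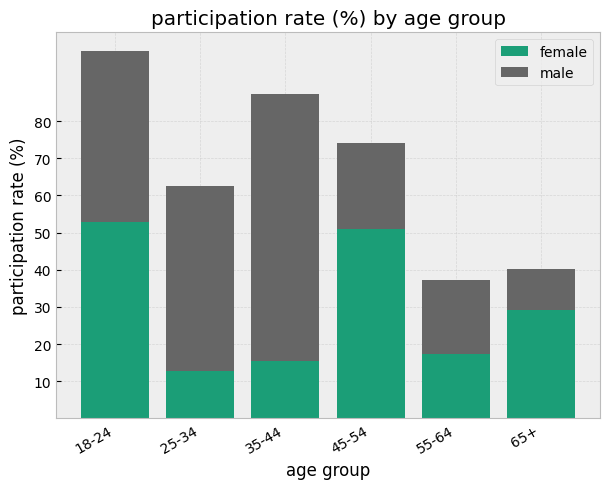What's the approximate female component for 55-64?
female top ≈ 20, bottom ≈ 0; segment ≈ 20.

≈ 20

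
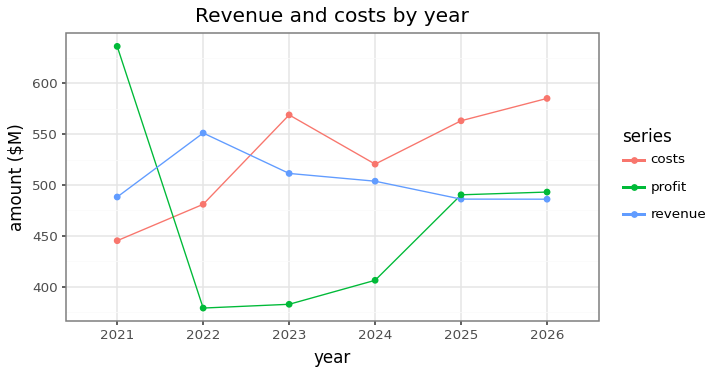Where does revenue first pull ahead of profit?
2022

2021: revenue ≈ 500 vs profit ≈ 625 (not yet); 2022: revenue ≈ 550 vs profit ≈ 375 (first crossover).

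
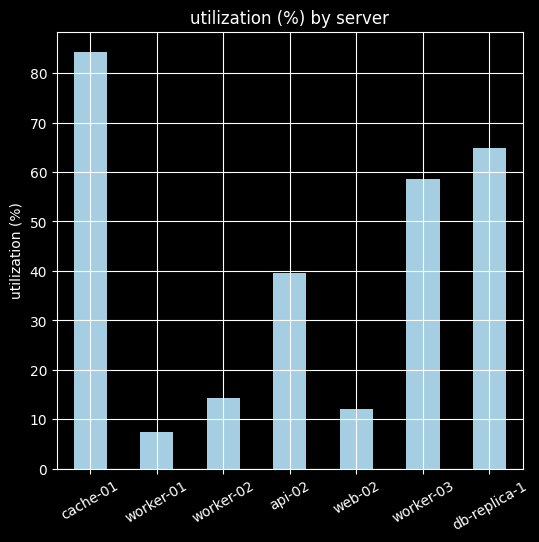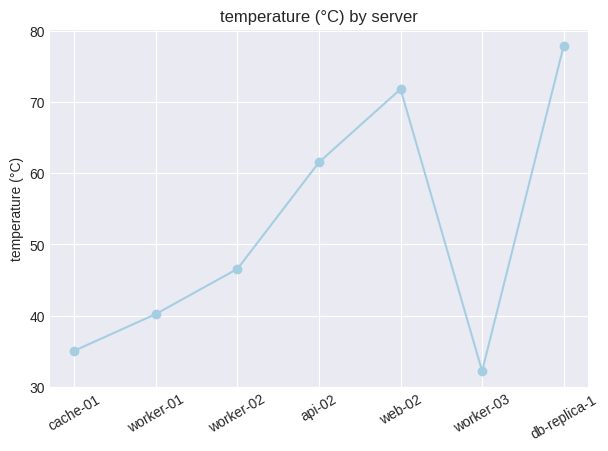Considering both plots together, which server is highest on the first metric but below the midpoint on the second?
Chart 2 median temperature (°C) ≈ 50; below-median servers: cache-01, worker-01, worker-03. Among those, cache-01 has the highest utilization (%) (≈ 80).

cache-01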